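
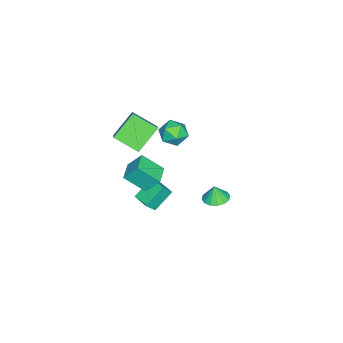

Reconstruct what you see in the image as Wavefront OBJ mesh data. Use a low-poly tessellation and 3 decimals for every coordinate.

v -2.52 -2.095 4.294
v -1.225 -1.512 5.417
v -2.512 -0.518 3.467
v -1.218 0.065 4.59
v -1.122 -2.765 3.03
v 0.172 -2.182 4.153
v -1.115 -1.188 2.203
v 0.18 -0.605 3.326
v -3.986 0.956 1.731
v -3.433 0.428 1.072
v -4.407 -0.428 2.488
v -3.854 -0.956 1.829
v -3.4 -0.358 2.503
v -3.14 0.498 2.036
v -4.7 -0.498 1.524
v -4.44 0.358 1.057
v -3.874 -0.471 0.945
v -3.071 -0.384 1.55
v -4.769 0.384 2.01
v -3.966 0.471 2.615
v -2.822 -1.547 -4.62
v -3.928 -0.849 -3.55
v -2.151 -0.541 -4.582
v -3.257 0.157 -3.512
v -2.283 -1.937 -3.808
v -3.389 -1.239 -2.738
v -1.612 -0.931 -3.77
v -2.718 -0.233 -2.7
v -1.318 3.695 -0.986
v -0.609 3.23 -1.041
v -1.322 3.565 0.066
v -0.47 3.645 -0.989
v -0.558 4.072 -0.937
v -0.85 4.399 -0.897
v -1.268 4.537 -0.881
v -1.699 4.45 -0.894
v -2.028 4.16 -0.931
v -2.167 3.746 -0.983
v -2.078 3.318 -1.035
v -1.786 2.991 -1.075
v -1.369 2.853 -1.091
v -0.938 2.941 -1.078
v -0.864 -0.336 -0.056
v -0.609 -1.649 1.025
v -1.035 0.508 1.009
v -0.78 -0.805 2.091
v 0.46 -0.075 -0.051
v 0.715 -1.388 1.031
v 0.289 0.769 1.015
v 0.544 -0.544 2.096
f 2 4 1
f 5 2 1
f 1 4 3
f 3 5 1
f 2 8 4
f 6 2 5
f 6 8 2
f 4 8 3
f 7 5 3
f 3 8 7
f 7 6 5
f 8 6 7
f 9 20 14
f 9 14 10
f 9 10 16
f 9 16 19
f 9 19 20
f 10 14 18
f 14 20 13
f 20 19 11
f 19 16 15
f 16 10 17
f 12 18 13
f 12 13 11
f 12 11 15
f 12 15 17
f 12 17 18
f 13 18 14
f 11 13 20
f 15 11 19
f 17 15 16
f 18 17 10
f 22 24 21
f 25 22 21
f 21 24 23
f 23 25 21
f 22 28 24
f 26 22 25
f 26 28 22
f 24 28 23
f 27 25 23
f 23 28 27
f 27 26 25
f 28 26 27
f 30 29 32
f 30 32 31
f 32 29 33
f 32 33 31
f 33 29 34
f 33 34 31
f 34 29 35
f 34 35 31
f 35 29 36
f 35 36 31
f 36 29 37
f 36 37 31
f 37 29 38
f 37 38 31
f 38 29 39
f 38 39 31
f 39 29 40
f 39 40 31
f 40 29 41
f 40 41 31
f 41 29 42
f 41 42 31
f 42 29 30
f 42 30 31
f 44 46 43
f 47 44 43
f 43 46 45
f 45 47 43
f 44 50 46
f 48 44 47
f 48 50 44
f 46 50 45
f 49 47 45
f 45 50 49
f 49 48 47
f 50 48 49



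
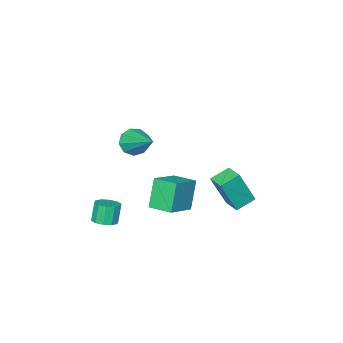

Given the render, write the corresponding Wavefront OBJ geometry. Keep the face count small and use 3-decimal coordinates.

v 2.675 0.926 1.221
v 2.991 1.246 0.571
v 3.065 2.734 2.299
v 2.461 1.349 0.589
v 2.031 1.255 0.903
v 1.903 1.007 1.365
v 2.136 0.721 1.761
v 2.621 0.531 1.903
v 3.132 0.526 1.727
v 3.429 0.709 1.314
v 3.373 0.993 0.857
v -3.667 1.718 -4.76
v -2.951 1.316 -2.882
v -3.411 2.75 -4.637
v -2.695 2.348 -2.759
v -2.625 1.512 -5.201
v -1.909 1.11 -3.323
v -2.369 2.544 -5.078
v -1.653 2.142 -3.2
v 3.678 -0.146 -4.464
v 4.299 -0.069 -4.254
v 3.963 -0.217 -3.206
v 3.342 -0.294 -3.416
v 4.121 0.298 -4.259
v 3.785 0.15 -3.211
v 3.774 0.496 -4.342
v 3.438 0.348 -3.295
v 3.39 0.448 -4.472
v 3.054 0.3 -3.425
v 3.116 0.173 -4.599
v 2.78 0.025 -3.551
v 3.057 -0.223 -4.674
v 2.721 -0.371 -3.626
v 3.235 -0.59 -4.669
v 2.899 -0.738 -3.621
v 3.582 -0.788 -4.585
v 3.246 -0.936 -3.538
v 3.966 -0.74 -4.455
v 3.63 -0.888 -3.408
v 4.24 -0.465 -4.329
v 3.904 -0.613 -3.281
v 1.244 1.675 -3.385
v 0.631 1.351 -1.822
v 0.92 2.896 -3.259
v 0.307 2.572 -1.696
v 2.753 2.008 -2.724
v 2.14 1.684 -1.161
v 2.429 3.229 -2.598
v 1.816 2.905 -1.035
f 2 1 4
f 2 4 3
f 4 1 5
f 4 5 3
f 5 1 6
f 5 6 3
f 6 1 7
f 6 7 3
f 7 1 8
f 7 8 3
f 8 1 9
f 8 9 3
f 9 1 10
f 9 10 3
f 10 1 11
f 10 11 3
f 11 1 2
f 11 2 3
f 13 15 12
f 16 13 12
f 12 15 14
f 14 16 12
f 13 19 15
f 17 13 16
f 17 19 13
f 15 19 14
f 18 16 14
f 14 19 18
f 18 17 16
f 19 17 18
f 21 20 24
f 21 24 22
f 22 24 25
f 22 25 23
f 24 20 26
f 24 26 25
f 25 26 27
f 25 27 23
f 26 20 28
f 26 28 27
f 27 28 29
f 27 29 23
f 28 20 30
f 28 30 29
f 29 30 31
f 29 31 23
f 30 20 32
f 30 32 31
f 31 32 33
f 31 33 23
f 32 20 34
f 32 34 33
f 33 34 35
f 33 35 23
f 34 20 36
f 34 36 35
f 35 36 37
f 35 37 23
f 36 20 38
f 36 38 37
f 37 38 39
f 37 39 23
f 38 20 40
f 38 40 39
f 39 40 41
f 39 41 23
f 40 20 21
f 40 21 41
f 41 21 22
f 41 22 23
f 43 45 42
f 46 43 42
f 42 45 44
f 44 46 42
f 43 49 45
f 47 43 46
f 47 49 43
f 45 49 44
f 48 46 44
f 44 49 48
f 48 47 46
f 49 47 48



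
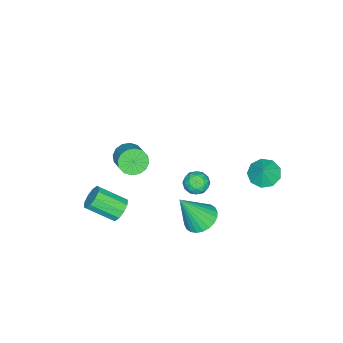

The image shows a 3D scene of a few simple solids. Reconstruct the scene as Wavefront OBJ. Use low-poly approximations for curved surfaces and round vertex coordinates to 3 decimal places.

v -3.528 3.084 -2.701
v -2.848 3.277 -3.154
v -3.012 3.236 -1.859
v -3.156 3.75 -3.051
v -3.638 3.912 -2.784
v -4.069 3.687 -2.479
v -4.247 3.179 -2.277
v -4.089 2.626 -2.274
v -3.668 2.288 -2.471
v -3.182 2.322 -2.776
v -2.858 2.712 -3.045
v -0.35 1.314 -4.348
v 0.094 0.652 -4.807
v 0.35 0.526 -2.532
v 0.345 0.908 -4.793
v 0.491 1.226 -4.711
v 0.508 1.557 -4.574
v 0.395 1.851 -4.402
v 0.168 2.064 -4.223
v -0.138 2.162 -4.062
v -0.476 2.132 -3.945
v -0.794 1.976 -3.889
v -1.046 1.72 -3.904
v -1.191 1.403 -3.985
v -1.208 1.071 -4.122
v -1.095 0.777 -4.294
v -0.868 0.564 -4.474
v -0.563 0.466 -4.634
v -0.225 0.497 -4.751
v 1.32 -2.207 -3.924
v 1.747 -2.394 -4.447
v 2.247 -3.679 -3.578
v 1.82 -3.493 -3.056
v 1.966 -2.13 -4.183
v 2.466 -3.416 -3.314
v 1.938 -1.896 -3.82
v 2.438 -3.181 -2.951
v 1.674 -1.781 -3.497
v 2.174 -3.066 -2.628
v 1.275 -1.828 -3.338
v 1.775 -3.114 -2.469
v 0.893 -2.021 -3.402
v 1.393 -3.306 -2.533
v 0.674 -2.284 -3.666
v 1.174 -3.57 -2.797
v 0.702 -2.519 -4.029
v 1.202 -3.804 -3.16
v 0.966 -2.634 -4.352
v 1.466 -3.919 -3.483
v 1.365 -2.586 -4.511
v 1.865 -3.872 -3.642
v -1.617 -3.45 -2.876
v -1.19 -3.321 -3.515
v -0.336 -2.521 -2.784
v -0.763 -2.65 -2.144
v -1.467 -3.027 -3.514
v -0.613 -2.227 -2.783
v -1.784 -2.847 -3.341
v -0.93 -2.047 -2.61
v -2.056 -2.828 -3.044
v -1.202 -2.028 -2.312
v -2.211 -2.976 -2.701
v -1.357 -2.175 -1.97
v -2.207 -3.251 -2.405
v -1.353 -2.45 -1.674
v -2.044 -3.579 -2.236
v -1.19 -2.779 -1.505
v -1.767 -3.873 -2.237
v -0.913 -3.073 -1.506
v -1.45 -4.053 -2.41
v -0.596 -3.253 -1.679
v -1.178 -4.072 -2.708
v -0.324 -3.272 -1.976
v -1.023 -3.925 -3.05
v -0.169 -3.124 -2.319
v -1.027 -3.65 -3.346
v -0.173 -2.849 -2.615
v 2.527 3.291 2.412
v 2.857 3.1 2.941
v 2.803 2.4 1.919
v 3.133 2.209 2.448
v 2.482 2.238 2.463
v 2.312 2.789 2.768
v 3.348 2.711 2.092
v 3.178 3.262 2.397
v 3.365 2.742 2.743
v 2.83 2.45 2.973
v 2.83 3.05 1.887
v 2.295 2.758 2.117
v 2.668 3.274 2.72
v 2.992 2.226 2.14
v 2.609 2.243 2.149
v 2.804 2.131 2.46
v 2.347 3.09 2.618
v 2.541 2.979 2.929
v 2.321 2.472 2.648
v 3.119 2.521 1.931
v 3.313 2.41 2.242
v 2.856 3.369 2.4
v 3.051 3.257 2.711
v 3.339 3.028 2.212
v 3.161 2.952 2.914
v 3.323 2.428 2.625
v 3.449 2.723 2.415
v 3.349 3.047 2.594
v 2.846 2.78 3.049
v 3.008 2.256 2.759
v 2.625 2.273 2.769
v 2.525 2.596 2.948
v 3.144 2.569 2.933
v 2.652 3.244 2.101
v 2.814 2.72 1.811
v 3.135 2.904 1.912
v 3.035 3.227 2.091
v 2.337 3.072 2.235
v 2.499 2.548 1.946
v 2.311 2.453 2.266
v 2.211 2.777 2.445
v 2.516 2.931 1.927
f 2 1 4
f 2 4 3
f 4 1 5
f 4 5 3
f 5 1 6
f 5 6 3
f 6 1 7
f 6 7 3
f 7 1 8
f 7 8 3
f 8 1 9
f 8 9 3
f 9 1 10
f 9 10 3
f 10 1 11
f 10 11 3
f 11 1 2
f 11 2 3
f 13 12 15
f 13 15 14
f 15 12 16
f 15 16 14
f 16 12 17
f 16 17 14
f 17 12 18
f 17 18 14
f 18 12 19
f 18 19 14
f 19 12 20
f 19 20 14
f 20 12 21
f 20 21 14
f 21 12 22
f 21 22 14
f 22 12 23
f 22 23 14
f 23 12 24
f 23 24 14
f 24 12 25
f 24 25 14
f 25 12 26
f 25 26 14
f 26 12 27
f 26 27 14
f 27 12 28
f 27 28 14
f 28 12 29
f 28 29 14
f 29 12 13
f 29 13 14
f 31 30 34
f 31 34 32
f 32 34 35
f 32 35 33
f 34 30 36
f 34 36 35
f 35 36 37
f 35 37 33
f 36 30 38
f 36 38 37
f 37 38 39
f 37 39 33
f 38 30 40
f 38 40 39
f 39 40 41
f 39 41 33
f 40 30 42
f 40 42 41
f 41 42 43
f 41 43 33
f 42 30 44
f 42 44 43
f 43 44 45
f 43 45 33
f 44 30 46
f 44 46 45
f 45 46 47
f 45 47 33
f 46 30 48
f 46 48 47
f 47 48 49
f 47 49 33
f 48 30 50
f 48 50 49
f 49 50 51
f 49 51 33
f 50 30 31
f 50 31 51
f 51 31 32
f 51 32 33
f 53 52 56
f 53 56 54
f 54 56 57
f 54 57 55
f 56 52 58
f 56 58 57
f 57 58 59
f 57 59 55
f 58 52 60
f 58 60 59
f 59 60 61
f 59 61 55
f 60 52 62
f 60 62 61
f 61 62 63
f 61 63 55
f 62 52 64
f 62 64 63
f 63 64 65
f 63 65 55
f 64 52 66
f 64 66 65
f 65 66 67
f 65 67 55
f 66 52 68
f 66 68 67
f 67 68 69
f 67 69 55
f 68 52 70
f 68 70 69
f 69 70 71
f 69 71 55
f 70 52 72
f 70 72 71
f 71 72 73
f 71 73 55
f 72 52 74
f 72 74 73
f 73 74 75
f 73 75 55
f 74 52 76
f 74 76 75
f 75 76 77
f 75 77 55
f 76 52 53
f 76 53 77
f 77 53 54
f 77 54 55
f 78 115 94
f 115 89 118
f 94 118 83
f 115 118 94
f 78 94 90
f 94 83 95
f 90 95 79
f 94 95 90
f 78 90 99
f 90 79 100
f 99 100 85
f 90 100 99
f 78 99 111
f 99 85 114
f 111 114 88
f 99 114 111
f 78 111 115
f 111 88 119
f 115 119 89
f 111 119 115
f 79 95 106
f 95 83 109
f 106 109 87
f 95 109 106
f 83 118 96
f 118 89 117
f 96 117 82
f 118 117 96
f 89 119 116
f 119 88 112
f 116 112 80
f 119 112 116
f 88 114 113
f 114 85 101
f 113 101 84
f 114 101 113
f 85 100 105
f 100 79 102
f 105 102 86
f 100 102 105
f 81 107 93
f 107 87 108
f 93 108 82
f 107 108 93
f 81 93 91
f 93 82 92
f 91 92 80
f 93 92 91
f 81 91 98
f 91 80 97
f 98 97 84
f 91 97 98
f 81 98 103
f 98 84 104
f 103 104 86
f 98 104 103
f 81 103 107
f 103 86 110
f 107 110 87
f 103 110 107
f 82 108 96
f 108 87 109
f 96 109 83
f 108 109 96
f 80 92 116
f 92 82 117
f 116 117 89
f 92 117 116
f 84 97 113
f 97 80 112
f 113 112 88
f 97 112 113
f 86 104 105
f 104 84 101
f 105 101 85
f 104 101 105
f 87 110 106
f 110 86 102
f 106 102 79
f 110 102 106



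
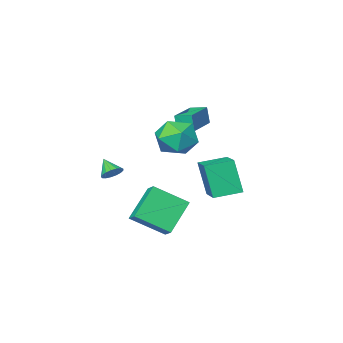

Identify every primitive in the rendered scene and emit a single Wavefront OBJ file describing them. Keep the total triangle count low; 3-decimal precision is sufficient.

v 2.734 -2.582 0.317
v 3.235 -2.343 0.57
v 2.766 -3.398 1.023
v 3.016 -2.222 0.72
v 2.732 -2.183 0.778
v 2.449 -2.235 0.731
v 2.231 -2.367 0.588
v 2.128 -2.548 0.383
v 2.164 -2.737 0.163
v 2.331 -2.89 -0.021
v 2.589 -2.973 -0.128
v 2.881 -2.966 -0.134
v 3.139 -2.87 -0.036
v 3.304 -2.709 0.143
v 3.339 -2.519 0.362
v -0.471 -1.035 -2.049
v -0.332 -0.277 -1.564
v 1.029 -0.378 -3.503
v 1.168 0.379 -3.017
v 1.032 -2.019 -0.943
v 1.171 -1.262 -0.457
v 2.532 -1.363 -2.396
v 2.671 -0.605 -1.911
v 0.546 1.314 4.594
v 1.545 1.971 4.417
v 1.015 0.189 3.063
v 2.014 0.846 2.886
v 1.923 0.134 3.859
v 1.634 0.83 4.805
v 0.926 1.33 2.675
v 0.637 2.026 3.621
v 1.78 1.982 3.231
v 2.396 1.242 3.963
v 0.164 0.918 3.517
v 0.78 0.178 4.249
v -3.471 -3.311 2.247
v -3.43 -3.522 3.285
v -1.757 -2.093 2.428
v -1.716 -2.304 3.466
v -2.924 -4.056 2.074
v -2.883 -4.267 3.112
v -1.21 -2.838 2.255
v -1.169 -3.049 3.293
v -3.421 -0.76 -1.496
v -3.317 -1.457 0.482
v -2.678 0.983 -0.921
v -2.574 0.286 1.057
v -1.986 -1.286 -1.757
v -1.882 -1.983 0.221
v -1.243 0.457 -1.182
v -1.139 -0.24 0.796
f 2 1 4
f 2 4 3
f 4 1 5
f 4 5 3
f 5 1 6
f 5 6 3
f 6 1 7
f 6 7 3
f 7 1 8
f 7 8 3
f 8 1 9
f 8 9 3
f 9 1 10
f 9 10 3
f 10 1 11
f 10 11 3
f 11 1 12
f 11 12 3
f 12 1 13
f 12 13 3
f 13 1 14
f 13 14 3
f 14 1 15
f 14 15 3
f 15 1 2
f 15 2 3
f 17 19 16
f 20 17 16
f 16 19 18
f 18 20 16
f 17 23 19
f 21 17 20
f 21 23 17
f 19 23 18
f 22 20 18
f 18 23 22
f 22 21 20
f 23 21 22
f 24 35 29
f 24 29 25
f 24 25 31
f 24 31 34
f 24 34 35
f 25 29 33
f 29 35 28
f 35 34 26
f 34 31 30
f 31 25 32
f 27 33 28
f 27 28 26
f 27 26 30
f 27 30 32
f 27 32 33
f 28 33 29
f 26 28 35
f 30 26 34
f 32 30 31
f 33 32 25
f 37 39 36
f 40 37 36
f 36 39 38
f 38 40 36
f 37 43 39
f 41 37 40
f 41 43 37
f 39 43 38
f 42 40 38
f 38 43 42
f 42 41 40
f 43 41 42
f 45 47 44
f 48 45 44
f 44 47 46
f 46 48 44
f 45 51 47
f 49 45 48
f 49 51 45
f 47 51 46
f 50 48 46
f 46 51 50
f 50 49 48
f 51 49 50



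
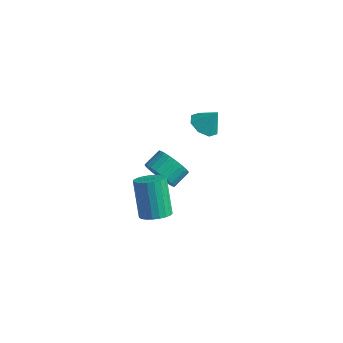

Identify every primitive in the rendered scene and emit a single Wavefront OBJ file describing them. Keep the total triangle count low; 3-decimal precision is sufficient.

v -3.806 -0.474 1.585
v -2.952 -0.427 1.086
v -2.72 0.541 1.576
v -3.574 0.494 2.075
v -3.192 -0.247 0.843
v -2.959 0.722 1.333
v -3.525 -0.101 0.713
v -3.292 0.868 1.202
v -3.901 -0.012 0.715
v -3.668 0.957 1.205
v -4.262 0.007 0.85
v -4.03 0.975 1.339
v -4.554 -0.048 1.097
v -4.322 0.921 1.586
v -4.733 -0.167 1.418
v -4.5 0.801 1.907
v -4.77 -0.334 1.765
v -4.537 0.635 2.254
v -4.66 -0.521 2.084
v -4.428 0.447 2.574
v -4.421 -0.702 2.327
v -4.188 0.267 2.817
v -4.088 -0.848 2.458
v -3.855 0.121 2.947
v -3.712 -0.937 2.455
v -3.479 0.032 2.945
v -3.35 -0.955 2.321
v -3.118 0.013 2.81
v -3.058 -0.901 2.074
v -2.826 0.068 2.563
v -2.88 -0.781 1.753
v -2.647 0.187 2.242
v -2.843 -0.615 1.406
v -2.61 0.354 1.895
v -1.927 -3.644 2.231
v -1.176 -3.477 2.513
v -2.021 -2.708 4.311
v -2.773 -2.876 4.029
v -1.257 -3.188 2.351
v -2.102 -2.419 4.149
v -1.454 -2.978 2.169
v -2.299 -2.209 3.966
v -1.733 -2.883 1.997
v -2.578 -2.114 3.795
v -2.045 -2.92 1.866
v -2.89 -2.151 3.663
v -2.337 -3.082 1.798
v -3.183 -2.313 3.595
v -2.559 -3.341 1.805
v -3.404 -2.572 3.602
v -2.671 -3.653 1.885
v -3.516 -2.884 3.683
v -2.654 -3.963 2.026
v -3.5 -3.194 3.823
v -2.512 -4.218 2.202
v -3.358 -3.45 3.999
v -2.269 -4.374 2.383
v -3.114 -3.605 4.18
v -1.967 -4.404 2.538
v -2.812 -3.635 4.335
v -1.658 -4.302 2.64
v -2.503 -3.534 4.437
v -1.395 -4.087 2.671
v -2.24 -3.318 4.468
v -1.225 -3.795 2.626
v -2.07 -3.026 4.424
v -3.431 3.11 3.062
v -2.681 3.168 2.624
v -2.829 3.45 4.138
v -3.018 3.742 2.63
v -3.596 3.946 2.889
v -4.078 3.661 3.249
v -4.181 3.052 3.499
v -3.845 2.477 3.493
v -3.266 2.273 3.234
v -2.784 2.559 2.874
f 2 1 5
f 2 5 3
f 3 5 6
f 3 6 4
f 5 1 7
f 5 7 6
f 6 7 8
f 6 8 4
f 7 1 9
f 7 9 8
f 8 9 10
f 8 10 4
f 9 1 11
f 9 11 10
f 10 11 12
f 10 12 4
f 11 1 13
f 11 13 12
f 12 13 14
f 12 14 4
f 13 1 15
f 13 15 14
f 14 15 16
f 14 16 4
f 15 1 17
f 15 17 16
f 16 17 18
f 16 18 4
f 17 1 19
f 17 19 18
f 18 19 20
f 18 20 4
f 19 1 21
f 19 21 20
f 20 21 22
f 20 22 4
f 21 1 23
f 21 23 22
f 22 23 24
f 22 24 4
f 23 1 25
f 23 25 24
f 24 25 26
f 24 26 4
f 25 1 27
f 25 27 26
f 26 27 28
f 26 28 4
f 27 1 29
f 27 29 28
f 28 29 30
f 28 30 4
f 29 1 31
f 29 31 30
f 30 31 32
f 30 32 4
f 31 1 33
f 31 33 32
f 32 33 34
f 32 34 4
f 33 1 2
f 33 2 34
f 34 2 3
f 34 3 4
f 36 35 39
f 36 39 37
f 37 39 40
f 37 40 38
f 39 35 41
f 39 41 40
f 40 41 42
f 40 42 38
f 41 35 43
f 41 43 42
f 42 43 44
f 42 44 38
f 43 35 45
f 43 45 44
f 44 45 46
f 44 46 38
f 45 35 47
f 45 47 46
f 46 47 48
f 46 48 38
f 47 35 49
f 47 49 48
f 48 49 50
f 48 50 38
f 49 35 51
f 49 51 50
f 50 51 52
f 50 52 38
f 51 35 53
f 51 53 52
f 52 53 54
f 52 54 38
f 53 35 55
f 53 55 54
f 54 55 56
f 54 56 38
f 55 35 57
f 55 57 56
f 56 57 58
f 56 58 38
f 57 35 59
f 57 59 58
f 58 59 60
f 58 60 38
f 59 35 61
f 59 61 60
f 60 61 62
f 60 62 38
f 61 35 63
f 61 63 62
f 62 63 64
f 62 64 38
f 63 35 65
f 63 65 64
f 64 65 66
f 64 66 38
f 65 35 36
f 65 36 66
f 66 36 37
f 66 37 38
f 68 67 70
f 68 70 69
f 70 67 71
f 70 71 69
f 71 67 72
f 71 72 69
f 72 67 73
f 72 73 69
f 73 67 74
f 73 74 69
f 74 67 75
f 74 75 69
f 75 67 76
f 75 76 69
f 76 67 68
f 76 68 69



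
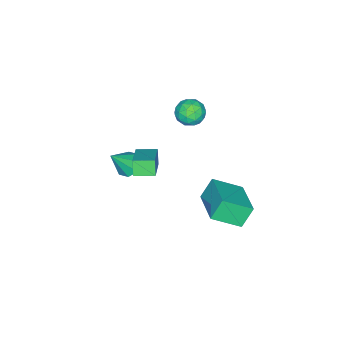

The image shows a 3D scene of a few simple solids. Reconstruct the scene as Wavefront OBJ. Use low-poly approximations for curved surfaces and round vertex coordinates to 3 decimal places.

v -3.694 1.344 3.452
v -2.998 1.558 3.78
v -3.222 0.162 3.22
v -2.526 0.376 3.548
v -3.176 0.297 4.006
v -3.467 1.027 4.15
v -2.753 0.693 2.85
v -3.044 1.423 2.994
v -2.416 1.155 3.408
v -2.677 0.911 4.123
v -3.543 0.809 2.877
v -3.804 0.565 3.592
v -3.387 1.554 3.636
v -2.833 0.166 3.364
v -3.215 0.119 3.633
v -2.805 0.245 3.826
v -3.663 1.242 3.854
v -3.254 1.368 4.046
v -3.359 0.627 4.179
v -2.966 0.352 2.954
v -2.557 0.478 3.146
v -3.415 1.475 3.174
v -3.005 1.601 3.367
v -2.861 1.093 2.821
v -2.636 1.444 3.611
v -2.359 0.749 3.474
v -2.492 0.935 3.064
v -2.663 1.365 3.148
v -2.79 1.3 4.031
v -2.512 0.606 3.894
v -2.894 0.559 4.164
v -3.066 0.988 4.248
v -2.448 1.063 3.812
v -3.708 1.114 3.106
v -3.43 0.42 2.969
v -3.154 0.732 2.752
v -3.326 1.161 2.836
v -3.861 0.971 3.526
v -3.584 0.276 3.389
v -3.557 0.355 3.852
v -3.728 0.785 3.936
v -3.772 0.657 3.188
v -2.524 3.524 -1.955
v -3.138 3.788 -0.923
v -1.077 4.948 -1.459
v -1.691 5.212 -0.426
v -1.649 2.348 -1.134
v -2.263 2.612 -0.101
v -0.202 3.772 -0.637
v -0.816 4.036 0.395
v -1.985 -1.932 -1.323
v -1.409 -1.578 -1.622
v -1.035 -2.328 0.043
v -1.729 -1.239 -1.3
v -2.199 -1.306 -0.992
v -2.544 -1.74 -0.877
v -2.562 -2.287 -1.024
v -2.242 -2.626 -1.345
v -1.772 -2.559 -1.653
v -1.427 -2.125 -1.768
v 0.157 -0.046 1.809
v -0.168 -0.286 2.569
v -0.349 0.837 1.872
v -0.673 0.597 2.632
v 1.533 0.683 2.628
v 1.209 0.443 3.388
v 1.028 1.566 2.691
v 0.703 1.326 3.451
f 1 38 17
f 38 12 41
f 17 41 6
f 38 41 17
f 1 17 13
f 17 6 18
f 13 18 2
f 17 18 13
f 1 13 22
f 13 2 23
f 22 23 8
f 13 23 22
f 1 22 34
f 22 8 37
f 34 37 11
f 22 37 34
f 1 34 38
f 34 11 42
f 38 42 12
f 34 42 38
f 2 18 29
f 18 6 32
f 29 32 10
f 18 32 29
f 6 41 19
f 41 12 40
f 19 40 5
f 41 40 19
f 12 42 39
f 42 11 35
f 39 35 3
f 42 35 39
f 11 37 36
f 37 8 24
f 36 24 7
f 37 24 36
f 8 23 28
f 23 2 25
f 28 25 9
f 23 25 28
f 4 30 16
f 30 10 31
f 16 31 5
f 30 31 16
f 4 16 14
f 16 5 15
f 14 15 3
f 16 15 14
f 4 14 21
f 14 3 20
f 21 20 7
f 14 20 21
f 4 21 26
f 21 7 27
f 26 27 9
f 21 27 26
f 4 26 30
f 26 9 33
f 30 33 10
f 26 33 30
f 5 31 19
f 31 10 32
f 19 32 6
f 31 32 19
f 3 15 39
f 15 5 40
f 39 40 12
f 15 40 39
f 7 20 36
f 20 3 35
f 36 35 11
f 20 35 36
f 9 27 28
f 27 7 24
f 28 24 8
f 27 24 28
f 10 33 29
f 33 9 25
f 29 25 2
f 33 25 29
f 44 46 43
f 47 44 43
f 43 46 45
f 45 47 43
f 44 50 46
f 48 44 47
f 48 50 44
f 46 50 45
f 49 47 45
f 45 50 49
f 49 48 47
f 50 48 49
f 52 51 54
f 52 54 53
f 54 51 55
f 54 55 53
f 55 51 56
f 55 56 53
f 56 51 57
f 56 57 53
f 57 51 58
f 57 58 53
f 58 51 59
f 58 59 53
f 59 51 60
f 59 60 53
f 60 51 52
f 60 52 53
f 62 64 61
f 65 62 61
f 61 64 63
f 63 65 61
f 62 68 64
f 66 62 65
f 66 68 62
f 64 68 63
f 67 65 63
f 63 68 67
f 67 66 65
f 68 66 67



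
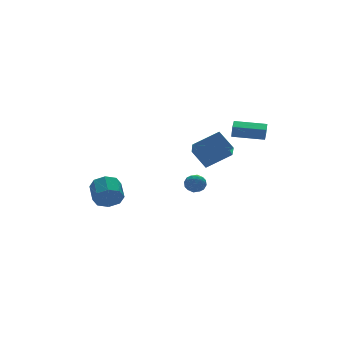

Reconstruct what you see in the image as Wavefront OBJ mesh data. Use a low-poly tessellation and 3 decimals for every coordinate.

v 2.823 -0.656 2.947
v 2.819 -0.777 3.758
v 3.395 0.106 3.063
v 3.39 -0.014 3.875
v 4.39 -1.806 2.785
v 4.385 -1.926 3.597
v 4.961 -1.043 2.902
v 4.957 -1.164 3.713
v -3.926 1.833 -1.52
v -3.44 1.367 -0.879
v -3.008 2.561 -0.338
v -3.494 3.027 -0.98
v -3.061 1.496 -1.467
v -2.629 2.69 -0.927
v -3.188 1.823 -2.087
v -2.756 3.016 -1.546
v -3.748 2.155 -2.374
v -3.316 3.349 -1.834
v -4.412 2.299 -2.162
v -3.98 3.493 -1.621
v -4.791 2.17 -1.573
v -4.359 3.364 -1.033
v -4.664 1.844 -0.954
v -4.232 3.037 -0.413
v -4.104 1.511 -0.666
v -3.672 2.705 -0.126
v 2.085 3.401 -2.449
v 2.614 3.894 -2.393
v 2.826 2.566 -2.087
v 3.355 3.059 -2.031
v 2.794 3.075 -1.572
v 2.336 3.591 -1.795
v 3.104 2.869 -2.685
v 2.646 3.385 -2.908
v 3.244 3.566 -2.539
v 3.052 3.693 -1.851
v 2.388 2.767 -2.629
v 2.196 2.894 -1.941
v 2.284 3.721 -2.452
v 3.156 2.739 -2.028
v 2.826 2.748 -1.757
v 3.137 3.039 -1.725
v 2.121 3.543 -2.101
v 2.432 3.833 -2.068
v 2.538 3.351 -1.586
v 3.008 2.627 -2.412
v 3.319 2.917 -2.379
v 2.303 3.421 -2.755
v 2.614 3.712 -2.723
v 2.902 3.109 -2.894
v 2.965 3.818 -2.505
v 3.401 3.327 -2.293
v 3.254 3.215 -2.677
v 2.984 3.518 -2.808
v 2.853 3.893 -2.101
v 3.288 3.402 -1.889
v 2.959 3.411 -1.618
v 2.689 3.715 -1.75
v 3.223 3.699 -2.187
v 2.152 3.058 -2.591
v 2.587 2.567 -2.379
v 2.751 2.745 -2.73
v 2.481 3.049 -2.862
v 2.039 3.133 -2.187
v 2.475 2.642 -1.975
v 2.456 2.942 -1.672
v 2.186 3.245 -1.803
v 2.217 2.761 -2.293
v 1.815 0.412 0.82
v 1.483 1.495 1.834
v 2.542 1.717 -0.337
v 2.21 2.8 0.676
v 3.51 0.18 1.624
v 3.178 1.263 2.637
v 4.237 1.485 0.466
v 3.905 2.568 1.48
f 2 4 1
f 5 2 1
f 1 4 3
f 3 5 1
f 2 8 4
f 6 2 5
f 6 8 2
f 4 8 3
f 7 5 3
f 3 8 7
f 7 6 5
f 8 6 7
f 10 9 13
f 10 13 11
f 11 13 14
f 11 14 12
f 13 9 15
f 13 15 14
f 14 15 16
f 14 16 12
f 15 9 17
f 15 17 16
f 16 17 18
f 16 18 12
f 17 9 19
f 17 19 18
f 18 19 20
f 18 20 12
f 19 9 21
f 19 21 20
f 20 21 22
f 20 22 12
f 21 9 23
f 21 23 22
f 22 23 24
f 22 24 12
f 23 9 25
f 23 25 24
f 24 25 26
f 24 26 12
f 25 9 10
f 25 10 26
f 26 10 11
f 26 11 12
f 27 64 43
f 64 38 67
f 43 67 32
f 64 67 43
f 27 43 39
f 43 32 44
f 39 44 28
f 43 44 39
f 27 39 48
f 39 28 49
f 48 49 34
f 39 49 48
f 27 48 60
f 48 34 63
f 60 63 37
f 48 63 60
f 27 60 64
f 60 37 68
f 64 68 38
f 60 68 64
f 28 44 55
f 44 32 58
f 55 58 36
f 44 58 55
f 32 67 45
f 67 38 66
f 45 66 31
f 67 66 45
f 38 68 65
f 68 37 61
f 65 61 29
f 68 61 65
f 37 63 62
f 63 34 50
f 62 50 33
f 63 50 62
f 34 49 54
f 49 28 51
f 54 51 35
f 49 51 54
f 30 56 42
f 56 36 57
f 42 57 31
f 56 57 42
f 30 42 40
f 42 31 41
f 40 41 29
f 42 41 40
f 30 40 47
f 40 29 46
f 47 46 33
f 40 46 47
f 30 47 52
f 47 33 53
f 52 53 35
f 47 53 52
f 30 52 56
f 52 35 59
f 56 59 36
f 52 59 56
f 31 57 45
f 57 36 58
f 45 58 32
f 57 58 45
f 29 41 65
f 41 31 66
f 65 66 38
f 41 66 65
f 33 46 62
f 46 29 61
f 62 61 37
f 46 61 62
f 35 53 54
f 53 33 50
f 54 50 34
f 53 50 54
f 36 59 55
f 59 35 51
f 55 51 28
f 59 51 55
f 70 72 69
f 73 70 69
f 69 72 71
f 71 73 69
f 70 76 72
f 74 70 73
f 74 76 70
f 72 76 71
f 75 73 71
f 71 76 75
f 75 74 73
f 76 74 75



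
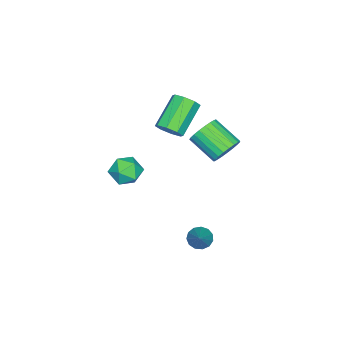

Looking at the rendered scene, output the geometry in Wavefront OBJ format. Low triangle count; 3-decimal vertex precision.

v -2.053 -1.954 1.4
v -1.702 -2.421 1.918
v -3.337 -2.253 3.177
v -3.687 -1.786 2.66
v -1.574 -1.845 2.007
v -3.209 -1.677 3.266
v -1.727 -1.333 1.741
v -3.361 -1.164 3
v -2.07 -1.184 1.275
v -3.704 -1.016 2.534
v -2.403 -1.487 0.883
v -4.038 -1.319 2.142
v -2.531 -2.063 0.794
v -4.166 -1.895 2.053
v -2.379 -2.576 1.06
v -4.013 -2.407 2.319
v -2.036 -2.724 1.526
v -3.67 -2.556 2.785
v 2.696 2.008 -1.691
v 3.137 1.645 -1.979
v 3.984 2.572 -0.429
v 3.151 1.968 -2.139
v 3.021 2.304 -2.156
v 2.788 2.546 -2.026
v 2.525 2.617 -1.789
v 2.316 2.495 -1.521
v 2.228 2.218 -1.308
v 2.288 1.875 -1.216
v 2.478 1.574 -1.274
v 2.736 1.41 -1.466
v 2.982 1.437 -1.728
v -2.048 1.208 0.953
v -1.201 0.952 0.857
v -1.545 -0.524 1.751
v -2.392 -0.268 1.847
v -1.189 1.142 1.174
v -1.533 -0.334 2.069
v -1.325 1.343 1.453
v -1.669 -0.133 2.348
v -1.586 1.521 1.646
v -1.93 0.045 2.541
v -1.927 1.644 1.719
v -2.271 0.168 2.614
v -2.289 1.693 1.659
v -2.633 0.217 2.554
v -2.61 1.657 1.477
v -2.954 0.181 2.372
v -2.833 1.544 1.205
v -3.177 0.068 2.099
v -2.92 1.372 0.888
v -3.264 -0.104 1.783
v -2.857 1.173 0.583
v -3.201 -0.303 1.478
v -2.654 0.979 0.342
v -2.998 -0.497 1.237
v -2.346 0.825 0.206
v -2.69 -0.651 1.101
v -1.986 0.737 0.2
v -2.33 -0.739 1.095
v -1.638 0.731 0.323
v -1.981 -0.745 1.218
v -1.36 0.807 0.556
v -1.704 -0.669 1.45
v 0.521 -2.562 0.559
v 0.948 -2.287 -0.239
v 0.032 -3.833 -0.141
v 0.459 -3.558 -0.939
v 0.977 -3.817 -0.19
v 1.279 -3.031 0.242
v -0.299 -3.089 -0.622
v 0.003 -2.303 -0.19
v 0.441 -2.612 -0.969
v 1.23 -3.063 -0.702
v -0.25 -3.057 0.322
v 0.539 -3.508 0.589
f 2 1 5
f 2 5 3
f 3 5 6
f 3 6 4
f 5 1 7
f 5 7 6
f 6 7 8
f 6 8 4
f 7 1 9
f 7 9 8
f 8 9 10
f 8 10 4
f 9 1 11
f 9 11 10
f 10 11 12
f 10 12 4
f 11 1 13
f 11 13 12
f 12 13 14
f 12 14 4
f 13 1 15
f 13 15 14
f 14 15 16
f 14 16 4
f 15 1 17
f 15 17 16
f 16 17 18
f 16 18 4
f 17 1 2
f 17 2 18
f 18 2 3
f 18 3 4
f 20 19 22
f 20 22 21
f 22 19 23
f 22 23 21
f 23 19 24
f 23 24 21
f 24 19 25
f 24 25 21
f 25 19 26
f 25 26 21
f 26 19 27
f 26 27 21
f 27 19 28
f 27 28 21
f 28 19 29
f 28 29 21
f 29 19 30
f 29 30 21
f 30 19 31
f 30 31 21
f 31 19 20
f 31 20 21
f 33 32 36
f 33 36 34
f 34 36 37
f 34 37 35
f 36 32 38
f 36 38 37
f 37 38 39
f 37 39 35
f 38 32 40
f 38 40 39
f 39 40 41
f 39 41 35
f 40 32 42
f 40 42 41
f 41 42 43
f 41 43 35
f 42 32 44
f 42 44 43
f 43 44 45
f 43 45 35
f 44 32 46
f 44 46 45
f 45 46 47
f 45 47 35
f 46 32 48
f 46 48 47
f 47 48 49
f 47 49 35
f 48 32 50
f 48 50 49
f 49 50 51
f 49 51 35
f 50 32 52
f 50 52 51
f 51 52 53
f 51 53 35
f 52 32 54
f 52 54 53
f 53 54 55
f 53 55 35
f 54 32 56
f 54 56 55
f 55 56 57
f 55 57 35
f 56 32 58
f 56 58 57
f 57 58 59
f 57 59 35
f 58 32 60
f 58 60 59
f 59 60 61
f 59 61 35
f 60 32 62
f 60 62 61
f 61 62 63
f 61 63 35
f 62 32 33
f 62 33 63
f 63 33 34
f 63 34 35
f 64 75 69
f 64 69 65
f 64 65 71
f 64 71 74
f 64 74 75
f 65 69 73
f 69 75 68
f 75 74 66
f 74 71 70
f 71 65 72
f 67 73 68
f 67 68 66
f 67 66 70
f 67 70 72
f 67 72 73
f 68 73 69
f 66 68 75
f 70 66 74
f 72 70 71
f 73 72 65



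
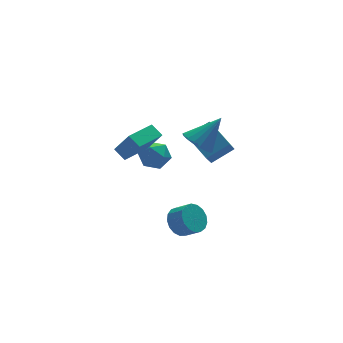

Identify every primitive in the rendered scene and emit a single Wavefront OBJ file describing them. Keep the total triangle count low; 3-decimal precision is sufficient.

v -0.655 -3.365 2.746
v 0.072 -3.615 2.076
v 0.815 -3.295 4.314
v 0.07 -3.162 2.058
v -0.076 -2.748 2.176
v -0.336 -2.457 2.407
v -0.659 -2.345 2.705
v -0.982 -2.436 3.012
v -1.24 -2.71 3.266
v -1.382 -3.114 3.416
v -1.38 -3.568 3.434
v -1.234 -3.981 3.316
v -0.974 -4.272 3.085
v -0.65 -4.384 2.787
v -0.328 -4.293 2.48
v -0.07 -4.019 2.227
v -1.923 0.225 0.807
v -1.172 0.098 0.113
v -2.688 -1.138 0.227
v -1.937 -1.265 -0.467
v -1.743 -1.41 0.534
v -1.27 -0.568 0.893
v -2.59 -0.472 -0.553
v -2.117 0.37 -0.194
v -1.584 -0.332 -0.728
v -1.061 -0.912 -0.055
v -2.799 -0.128 0.395
v -2.276 -0.708 1.068
v -4.388 -4.029 4.059
v -4.69 -3.325 4.549
v -4.923 -3.269 2.636
v -5.226 -2.565 3.126
v -2.654 -3.155 3.874
v -2.957 -2.451 4.364
v -3.19 -2.395 2.451
v -3.492 -1.691 2.941
v -1.501 -2.939 -4.01
v -0.975 -2.197 -3.619
v -0.433 -2.959 -2.9
v -0.959 -3.701 -3.29
v -1.362 -2.216 -3.348
v -0.82 -2.978 -2.629
v -1.782 -2.401 -3.227
v -1.24 -3.163 -2.508
v -2.137 -2.709 -3.286
v -1.595 -3.471 -2.567
v -2.346 -3.07 -3.511
v -1.804 -3.832 -2.792
v -2.362 -3.401 -3.85
v -1.82 -4.163 -3.131
v -2.181 -3.626 -4.225
v -1.638 -4.388 -3.506
v -1.844 -3.693 -4.551
v -1.301 -4.456 -3.832
v -1.428 -3.588 -4.753
v -0.886 -4.351 -4.034
v -1.029 -3.334 -4.785
v -0.487 -4.097 -4.066
v -0.739 -2.99 -4.639
v -0.196 -3.752 -3.92
v -0.623 -2.634 -4.349
v -0.08 -3.396 -3.63
v -0.708 -2.347 -3.981
v -0.165 -3.11 -3.262
v 1.341 -1.079 -1.155
v 0.702 -1.73 -0.106
v 0.946 0.712 -0.284
v 0.307 0.061 0.765
v 2.753 -1.161 -0.345
v 2.114 -1.812 0.704
v 2.358 0.63 0.526
v 1.719 -0.021 1.575
f 2 1 4
f 2 4 3
f 4 1 5
f 4 5 3
f 5 1 6
f 5 6 3
f 6 1 7
f 6 7 3
f 7 1 8
f 7 8 3
f 8 1 9
f 8 9 3
f 9 1 10
f 9 10 3
f 10 1 11
f 10 11 3
f 11 1 12
f 11 12 3
f 12 1 13
f 12 13 3
f 13 1 14
f 13 14 3
f 14 1 15
f 14 15 3
f 15 1 16
f 15 16 3
f 16 1 2
f 16 2 3
f 17 28 22
f 17 22 18
f 17 18 24
f 17 24 27
f 17 27 28
f 18 22 26
f 22 28 21
f 28 27 19
f 27 24 23
f 24 18 25
f 20 26 21
f 20 21 19
f 20 19 23
f 20 23 25
f 20 25 26
f 21 26 22
f 19 21 28
f 23 19 27
f 25 23 24
f 26 25 18
f 30 32 29
f 33 30 29
f 29 32 31
f 31 33 29
f 30 36 32
f 34 30 33
f 34 36 30
f 32 36 31
f 35 33 31
f 31 36 35
f 35 34 33
f 36 34 35
f 38 37 41
f 38 41 39
f 39 41 42
f 39 42 40
f 41 37 43
f 41 43 42
f 42 43 44
f 42 44 40
f 43 37 45
f 43 45 44
f 44 45 46
f 44 46 40
f 45 37 47
f 45 47 46
f 46 47 48
f 46 48 40
f 47 37 49
f 47 49 48
f 48 49 50
f 48 50 40
f 49 37 51
f 49 51 50
f 50 51 52
f 50 52 40
f 51 37 53
f 51 53 52
f 52 53 54
f 52 54 40
f 53 37 55
f 53 55 54
f 54 55 56
f 54 56 40
f 55 37 57
f 55 57 56
f 56 57 58
f 56 58 40
f 57 37 59
f 57 59 58
f 58 59 60
f 58 60 40
f 59 37 61
f 59 61 60
f 60 61 62
f 60 62 40
f 61 37 63
f 61 63 62
f 62 63 64
f 62 64 40
f 63 37 38
f 63 38 64
f 64 38 39
f 64 39 40
f 66 68 65
f 69 66 65
f 65 68 67
f 67 69 65
f 66 72 68
f 70 66 69
f 70 72 66
f 68 72 67
f 71 69 67
f 67 72 71
f 71 70 69
f 72 70 71



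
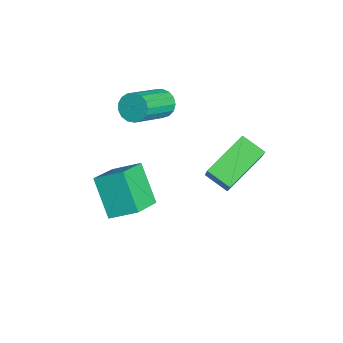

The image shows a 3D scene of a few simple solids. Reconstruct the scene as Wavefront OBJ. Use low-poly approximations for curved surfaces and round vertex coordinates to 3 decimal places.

v 4.307 1.985 2.823
v 3.181 3.47 3.77
v 3.254 2.036 1.49
v 2.128 3.521 2.436
v 4.952 2.779 2.344
v 3.826 4.264 3.29
v 3.899 2.83 1.01
v 2.773 4.315 1.957
v 1.138 -2.179 -0.426
v 1.497 -1.026 0.242
v -0.133 -1.343 -1.185
v 0.227 -0.19 -0.517
v 2.353 -1.69 -1.923
v 2.713 -0.537 -1.255
v 1.083 -0.854 -2.682
v 1.442 0.299 -2.014
v -0.865 0.722 2.302
v -0.359 1.2 2.229
v 0.95 -0.023 3.285
v 0.445 -0.502 3.358
v -0.51 1.286 2.516
v 0.799 0.063 3.572
v -0.742 1.242 2.753
v 0.567 0.019 3.809
v -1.003 1.079 2.887
v 0.307 -0.144 3.944
v -1.231 0.835 2.887
v 0.078 -0.388 3.944
v -1.376 0.564 2.753
v -0.066 -0.659 3.809
v -1.404 0.329 2.516
v -0.094 -0.894 3.572
v -1.308 0.184 2.229
v 0.002 -1.039 3.285
v -1.11 0.163 1.959
v 0.199 -1.06 3.015
v -0.857 0.269 1.768
v 0.453 -0.954 2.824
v -0.605 0.479 1.699
v 0.705 -0.744 2.755
v -0.413 0.744 1.768
v 0.897 -0.479 2.824
v -0.324 1.005 1.959
v 0.986 -0.218 3.016
f 2 4 1
f 5 2 1
f 1 4 3
f 3 5 1
f 2 8 4
f 6 2 5
f 6 8 2
f 4 8 3
f 7 5 3
f 3 8 7
f 7 6 5
f 8 6 7
f 10 12 9
f 13 10 9
f 9 12 11
f 11 13 9
f 10 16 12
f 14 10 13
f 14 16 10
f 12 16 11
f 15 13 11
f 11 16 15
f 15 14 13
f 16 14 15
f 18 17 21
f 18 21 19
f 19 21 22
f 19 22 20
f 21 17 23
f 21 23 22
f 22 23 24
f 22 24 20
f 23 17 25
f 23 25 24
f 24 25 26
f 24 26 20
f 25 17 27
f 25 27 26
f 26 27 28
f 26 28 20
f 27 17 29
f 27 29 28
f 28 29 30
f 28 30 20
f 29 17 31
f 29 31 30
f 30 31 32
f 30 32 20
f 31 17 33
f 31 33 32
f 32 33 34
f 32 34 20
f 33 17 35
f 33 35 34
f 34 35 36
f 34 36 20
f 35 17 37
f 35 37 36
f 36 37 38
f 36 38 20
f 37 17 39
f 37 39 38
f 38 39 40
f 38 40 20
f 39 17 41
f 39 41 40
f 40 41 42
f 40 42 20
f 41 17 43
f 41 43 42
f 42 43 44
f 42 44 20
f 43 17 18
f 43 18 44
f 44 18 19
f 44 19 20



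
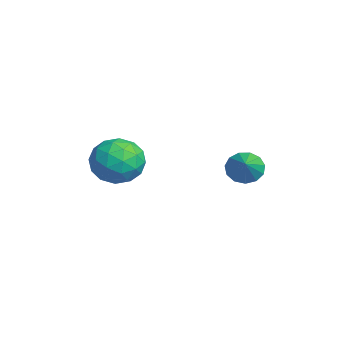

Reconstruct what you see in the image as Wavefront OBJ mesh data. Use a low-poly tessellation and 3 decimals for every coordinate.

v -1.019 1.337 0.801
v -0.616 1.269 0.161
v 0.139 1.063 1.559
v -0.592 1.681 0.274
v -0.704 1.984 0.555
v -0.916 2.082 0.914
v -1.16 1.943 1.238
v -1.36 1.612 1.422
v -1.451 1.194 1.41
v -1.405 0.821 1.204
v -1.236 0.612 0.871
v -0.998 0.634 0.515
v -0.767 0.878 0.25
v -2.797 -2.7 -0.358
v -2.073 -3.176 0.424
v -4.267 -3.104 0.756
v -3.543 -3.58 1.538
v -3.532 -2.427 1.36
v -2.624 -2.177 0.671
v -3.716 -4.103 0.509
v -2.808 -3.853 -0.18
v -2.641 -4.043 0.96
v -2.527 -3.007 1.485
v -3.813 -3.273 -0.305
v -3.699 -2.237 0.22
v -2.306 -2.902 -0.065
v -4.034 -3.378 1.245
v -4.028 -2.7 1.14
v -3.602 -2.98 1.6
v -2.63 -2.315 0.08
v -2.204 -2.595 0.54
v -3.062 -2.155 1.09
v -4.136 -3.685 0.64
v -3.71 -3.965 1.1
v -2.738 -3.3 -0.42
v -2.312 -3.58 0.04
v -3.278 -4.125 0.09
v -2.215 -3.692 0.709
v -3.078 -3.93 1.365
v -3.18 -4.237 0.76
v -2.646 -4.09 0.355
v -2.148 -3.083 1.018
v -3.011 -3.321 1.674
v -3.005 -2.643 1.569
v -2.471 -2.496 1.164
v -2.482 -3.593 1.334
v -3.329 -2.959 -0.494
v -4.192 -3.197 0.162
v -3.869 -3.784 0.016
v -3.335 -3.637 -0.389
v -3.262 -2.35 -0.185
v -4.125 -2.588 0.471
v -3.694 -2.19 0.825
v -3.16 -2.043 0.42
v -3.858 -2.687 -0.154
f 2 1 4
f 2 4 3
f 4 1 5
f 4 5 3
f 5 1 6
f 5 6 3
f 6 1 7
f 6 7 3
f 7 1 8
f 7 8 3
f 8 1 9
f 8 9 3
f 9 1 10
f 9 10 3
f 10 1 11
f 10 11 3
f 11 1 12
f 11 12 3
f 12 1 13
f 12 13 3
f 13 1 2
f 13 2 3
f 14 51 30
f 51 25 54
f 30 54 19
f 51 54 30
f 14 30 26
f 30 19 31
f 26 31 15
f 30 31 26
f 14 26 35
f 26 15 36
f 35 36 21
f 26 36 35
f 14 35 47
f 35 21 50
f 47 50 24
f 35 50 47
f 14 47 51
f 47 24 55
f 51 55 25
f 47 55 51
f 15 31 42
f 31 19 45
f 42 45 23
f 31 45 42
f 19 54 32
f 54 25 53
f 32 53 18
f 54 53 32
f 25 55 52
f 55 24 48
f 52 48 16
f 55 48 52
f 24 50 49
f 50 21 37
f 49 37 20
f 50 37 49
f 21 36 41
f 36 15 38
f 41 38 22
f 36 38 41
f 17 43 29
f 43 23 44
f 29 44 18
f 43 44 29
f 17 29 27
f 29 18 28
f 27 28 16
f 29 28 27
f 17 27 34
f 27 16 33
f 34 33 20
f 27 33 34
f 17 34 39
f 34 20 40
f 39 40 22
f 34 40 39
f 17 39 43
f 39 22 46
f 43 46 23
f 39 46 43
f 18 44 32
f 44 23 45
f 32 45 19
f 44 45 32
f 16 28 52
f 28 18 53
f 52 53 25
f 28 53 52
f 20 33 49
f 33 16 48
f 49 48 24
f 33 48 49
f 22 40 41
f 40 20 37
f 41 37 21
f 40 37 41
f 23 46 42
f 46 22 38
f 42 38 15
f 46 38 42



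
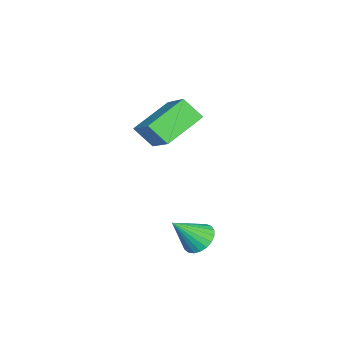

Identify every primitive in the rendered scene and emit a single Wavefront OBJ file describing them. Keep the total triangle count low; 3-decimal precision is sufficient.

v -2.913 -1.777 0.135
v -1.551 -0.803 1.246
v -2.823 -0.988 -0.668
v -1.46 -0.014 0.443
v -1.54 -2.766 -0.683
v -0.177 -1.792 0.428
v -1.449 -1.977 -1.486
v -0.087 -1.003 -0.375
v 1.131 0.503 -4.547
v 1.529 1.093 -4.345
v 1.789 -0.343 -3.373
v 1.273 1.128 -4.177
v 0.993 1.054 -4.073
v 0.737 0.885 -4.051
v 0.549 0.65 -4.115
v 0.461 0.39 -4.254
v 0.49 0.149 -4.443
v 0.629 -0.031 -4.651
v 0.855 -0.118 -4.84
v 1.129 -0.098 -4.979
v 1.403 0.026 -5.043
v 1.63 0.232 -5.022
v 1.771 0.486 -4.918
v 1.801 0.742 -4.751
v 1.716 0.957 -4.548
f 2 4 1
f 5 2 1
f 1 4 3
f 3 5 1
f 2 8 4
f 6 2 5
f 6 8 2
f 4 8 3
f 7 5 3
f 3 8 7
f 7 6 5
f 8 6 7
f 10 9 12
f 10 12 11
f 12 9 13
f 12 13 11
f 13 9 14
f 13 14 11
f 14 9 15
f 14 15 11
f 15 9 16
f 15 16 11
f 16 9 17
f 16 17 11
f 17 9 18
f 17 18 11
f 18 9 19
f 18 19 11
f 19 9 20
f 19 20 11
f 20 9 21
f 20 21 11
f 21 9 22
f 21 22 11
f 22 9 23
f 22 23 11
f 23 9 24
f 23 24 11
f 24 9 25
f 24 25 11
f 25 9 10
f 25 10 11



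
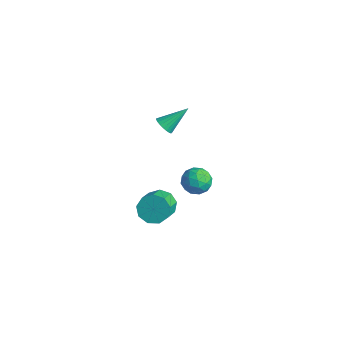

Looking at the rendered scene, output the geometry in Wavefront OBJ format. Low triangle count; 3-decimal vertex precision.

v -0.952 0.001 2.769
v -0.595 0.17 2.446
v -0.688 1.099 3.631
v -0.757 0.263 2.377
v -0.949 0.316 2.368
v -1.141 0.321 2.42
v -1.304 0.278 2.525
v -1.414 0.192 2.667
v -1.453 0.078 2.825
v -1.416 -0.048 2.974
v -1.309 -0.167 3.093
v -1.147 -0.26 3.161
v -0.955 -0.313 3.17
v -0.763 -0.319 3.118
v -0.6 -0.275 3.013
v -0.49 -0.19 2.871
v -0.451 -0.075 2.713
v -0.488 0.051 2.564
v -0.056 -0.818 -1.691
v 0.455 -0.842 -2.266
v 1.207 -1.685 -1.564
v 0.696 -1.662 -0.989
v 0.578 -0.454 -1.932
v 1.33 -1.297 -1.23
v 0.405 -0.237 -1.485
v 1.156 -1.08 -0.783
v 0.016 -0.291 -1.134
v 0.767 -1.135 -0.432
v -0.407 -0.593 -1.044
v 0.345 -1.436 -0.342
v -0.665 -1 -1.257
v 0.086 -1.843 -0.555
v -0.638 -1.322 -1.672
v 0.113 -2.165 -0.971
v -0.339 -1.408 -2.097
v 0.413 -2.252 -1.395
v 0.093 -1.219 -2.332
v 0.845 -2.062 -1.63
v -1.791 3.045 -3.284
v -1.221 2.549 -3.471
v -2.379 2.131 -2.649
v -1.809 1.635 -2.836
v -1.669 2.219 -2.342
v -1.306 2.784 -2.735
v -2.294 1.896 -3.385
v -1.931 2.461 -3.778
v -1.533 1.839 -3.534
v -1.146 2.038 -2.889
v -2.454 2.642 -3.231
v -2.067 2.841 -2.586
v -1.454 2.877 -3.434
v -2.146 1.803 -2.686
v -2.063 2.146 -2.396
v -1.728 1.855 -2.506
v -1.504 3.016 -3
v -1.169 2.724 -3.111
v -1.432 2.53 -2.447
v -2.431 1.956 -3.009
v -2.096 1.664 -3.12
v -1.872 2.825 -3.614
v -1.537 2.534 -3.724
v -2.168 2.15 -3.673
v -1.303 2.168 -3.58
v -1.648 1.631 -3.207
v -1.933 1.784 -3.53
v -1.72 2.116 -3.761
v -1.076 2.286 -3.201
v -1.421 1.748 -2.828
v -1.339 2.092 -2.537
v -1.125 2.424 -2.768
v -1.259 1.868 -3.238
v -2.179 2.932 -3.292
v -2.524 2.394 -2.919
v -2.475 2.256 -3.352
v -2.261 2.588 -3.583
v -1.952 3.049 -2.913
v -2.297 2.512 -2.54
v -1.88 2.564 -2.359
v -1.667 2.896 -2.59
v -2.341 2.812 -2.882
f 2 1 4
f 2 4 3
f 4 1 5
f 4 5 3
f 5 1 6
f 5 6 3
f 6 1 7
f 6 7 3
f 7 1 8
f 7 8 3
f 8 1 9
f 8 9 3
f 9 1 10
f 9 10 3
f 10 1 11
f 10 11 3
f 11 1 12
f 11 12 3
f 12 1 13
f 12 13 3
f 13 1 14
f 13 14 3
f 14 1 15
f 14 15 3
f 15 1 16
f 15 16 3
f 16 1 17
f 16 17 3
f 17 1 18
f 17 18 3
f 18 1 2
f 18 2 3
f 20 19 23
f 20 23 21
f 21 23 24
f 21 24 22
f 23 19 25
f 23 25 24
f 24 25 26
f 24 26 22
f 25 19 27
f 25 27 26
f 26 27 28
f 26 28 22
f 27 19 29
f 27 29 28
f 28 29 30
f 28 30 22
f 29 19 31
f 29 31 30
f 30 31 32
f 30 32 22
f 31 19 33
f 31 33 32
f 32 33 34
f 32 34 22
f 33 19 35
f 33 35 34
f 34 35 36
f 34 36 22
f 35 19 37
f 35 37 36
f 36 37 38
f 36 38 22
f 37 19 20
f 37 20 38
f 38 20 21
f 38 21 22
f 39 76 55
f 76 50 79
f 55 79 44
f 76 79 55
f 39 55 51
f 55 44 56
f 51 56 40
f 55 56 51
f 39 51 60
f 51 40 61
f 60 61 46
f 51 61 60
f 39 60 72
f 60 46 75
f 72 75 49
f 60 75 72
f 39 72 76
f 72 49 80
f 76 80 50
f 72 80 76
f 40 56 67
f 56 44 70
f 67 70 48
f 56 70 67
f 44 79 57
f 79 50 78
f 57 78 43
f 79 78 57
f 50 80 77
f 80 49 73
f 77 73 41
f 80 73 77
f 49 75 74
f 75 46 62
f 74 62 45
f 75 62 74
f 46 61 66
f 61 40 63
f 66 63 47
f 61 63 66
f 42 68 54
f 68 48 69
f 54 69 43
f 68 69 54
f 42 54 52
f 54 43 53
f 52 53 41
f 54 53 52
f 42 52 59
f 52 41 58
f 59 58 45
f 52 58 59
f 42 59 64
f 59 45 65
f 64 65 47
f 59 65 64
f 42 64 68
f 64 47 71
f 68 71 48
f 64 71 68
f 43 69 57
f 69 48 70
f 57 70 44
f 69 70 57
f 41 53 77
f 53 43 78
f 77 78 50
f 53 78 77
f 45 58 74
f 58 41 73
f 74 73 49
f 58 73 74
f 47 65 66
f 65 45 62
f 66 62 46
f 65 62 66
f 48 71 67
f 71 47 63
f 67 63 40
f 71 63 67



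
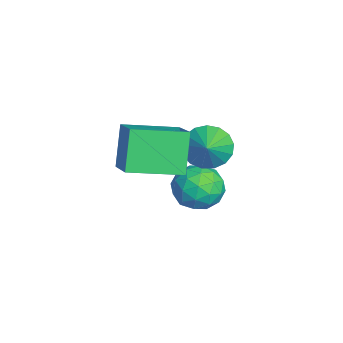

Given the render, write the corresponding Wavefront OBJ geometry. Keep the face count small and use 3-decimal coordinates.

v -1.457 0.019 1.343
v -0.923 0.211 0.593
v -0.403 -0.119 2.057
v -0.997 0.614 0.779
v -1.175 0.881 1.094
v -1.419 0.95 1.467
v -1.671 0.806 1.81
v -1.874 0.481 2.047
v -1.981 0.051 2.122
v -1.968 -0.387 2.019
v -1.838 -0.732 1.761
v -1.621 -0.905 1.407
v -1.366 -0.866 1.038
v -1.131 -0.625 0.74
v -0.972 -0.236 0.579
v -0.802 -3.07 3.228
v 0.622 -2.826 4.003
v -0.941 -1.021 2.839
v 0.483 -0.777 3.614
v 0.077 -3.303 1.686
v 1.501 -3.059 2.461
v -0.062 -1.254 1.297
v 1.362 -1.01 2.072
v -1.895 0.13 -1.674
v -1.326 0.666 -0.987
v -1.694 -1.266 -0.753
v -1.125 -0.73 -0.066
v -2.145 -0.546 -0.152
v -2.27 0.317 -0.721
v -0.75 -0.917 -1.019
v -0.875 -0.054 -1.588
v -0.618 0.018 -0.582
v -1.48 0.248 -0.046
v -1.54 -0.848 -1.694
v -2.402 -0.618 -1.158
v -1.628 0.521 -1.411
v -1.392 -1.121 -0.329
v -1.992 -1.012 -0.379
v -1.657 -0.697 0.025
v -2.183 0.316 -1.255
v -1.848 0.63 -0.851
v -2.33 -0.082 -0.36
v -1.172 -1.23 -0.889
v -0.837 -0.916 -0.485
v -1.363 0.097 -1.765
v -1.028 0.412 -1.361
v -0.69 -0.518 -1.38
v -0.877 0.455 -0.769
v -0.759 -0.366 -0.228
v -0.539 -0.476 -0.789
v -0.612 0.031 -1.123
v -1.384 0.59 -0.454
v -1.266 -0.231 0.087
v -1.866 -0.122 0.037
v -1.939 0.385 -0.298
v -0.968 0.209 -0.216
v -1.754 -0.369 -1.827
v -1.636 -1.19 -1.286
v -1.081 -0.985 -1.442
v -1.154 -0.478 -1.777
v -2.261 -0.234 -1.512
v -2.143 -1.055 -0.971
v -2.408 -0.631 -0.617
v -2.481 -0.124 -0.951
v -2.052 -0.809 -1.524
f 2 1 4
f 2 4 3
f 4 1 5
f 4 5 3
f 5 1 6
f 5 6 3
f 6 1 7
f 6 7 3
f 7 1 8
f 7 8 3
f 8 1 9
f 8 9 3
f 9 1 10
f 9 10 3
f 10 1 11
f 10 11 3
f 11 1 12
f 11 12 3
f 12 1 13
f 12 13 3
f 13 1 14
f 13 14 3
f 14 1 15
f 14 15 3
f 15 1 2
f 15 2 3
f 17 19 16
f 20 17 16
f 16 19 18
f 18 20 16
f 17 23 19
f 21 17 20
f 21 23 17
f 19 23 18
f 22 20 18
f 18 23 22
f 22 21 20
f 23 21 22
f 24 61 40
f 61 35 64
f 40 64 29
f 61 64 40
f 24 40 36
f 40 29 41
f 36 41 25
f 40 41 36
f 24 36 45
f 36 25 46
f 45 46 31
f 36 46 45
f 24 45 57
f 45 31 60
f 57 60 34
f 45 60 57
f 24 57 61
f 57 34 65
f 61 65 35
f 57 65 61
f 25 41 52
f 41 29 55
f 52 55 33
f 41 55 52
f 29 64 42
f 64 35 63
f 42 63 28
f 64 63 42
f 35 65 62
f 65 34 58
f 62 58 26
f 65 58 62
f 34 60 59
f 60 31 47
f 59 47 30
f 60 47 59
f 31 46 51
f 46 25 48
f 51 48 32
f 46 48 51
f 27 53 39
f 53 33 54
f 39 54 28
f 53 54 39
f 27 39 37
f 39 28 38
f 37 38 26
f 39 38 37
f 27 37 44
f 37 26 43
f 44 43 30
f 37 43 44
f 27 44 49
f 44 30 50
f 49 50 32
f 44 50 49
f 27 49 53
f 49 32 56
f 53 56 33
f 49 56 53
f 28 54 42
f 54 33 55
f 42 55 29
f 54 55 42
f 26 38 62
f 38 28 63
f 62 63 35
f 38 63 62
f 30 43 59
f 43 26 58
f 59 58 34
f 43 58 59
f 32 50 51
f 50 30 47
f 51 47 31
f 50 47 51
f 33 56 52
f 56 32 48
f 52 48 25
f 56 48 52



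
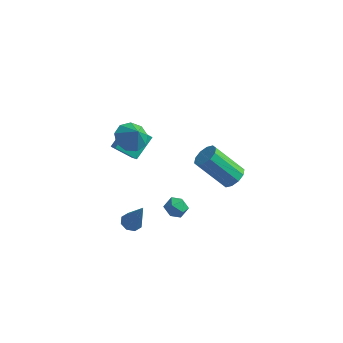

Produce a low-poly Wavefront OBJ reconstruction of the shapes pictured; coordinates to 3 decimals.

v -2.308 -3.126 3.173
v -1.53 -3.025 2.751
v -1.752 -3.414 4.127
v -1.698 -2.499 3.008
v -2.151 -2.266 3.341
v -2.677 -2.436 3.596
v -3.03 -2.928 3.654
v -3.045 -3.514 3.486
v -2.715 -3.917 3.172
v -2.194 -3.951 2.859
v -1.726 -3.599 2.693
v 3.198 -2.846 2.041
v 3.739 -2.881 2.516
v 2.362 -3.27 4.053
v 1.822 -3.234 3.579
v 3.599 -2.459 2.498
v 2.222 -2.848 4.035
v 3.307 -2.185 2.305
v 1.93 -2.573 3.843
v 2.973 -2.163 2.012
v 1.596 -2.551 3.549
v 2.725 -2.401 1.73
v 1.348 -2.79 3.267
v 2.658 -2.81 1.567
v 1.281 -3.199 3.104
v 2.798 -3.232 1.585
v 1.421 -3.621 3.122
v 3.09 -3.507 1.777
v 1.713 -3.895 3.315
v 3.424 -3.529 2.071
v 2.047 -3.917 3.608
v 3.672 -3.29 2.353
v 2.295 -3.679 3.89
v -2.197 -3.477 -3.783
v -1.799 -3.872 -3.998
v -1.403 -3.683 -1.937
v -1.645 -3.44 -4.016
v -1.814 -3.03 -3.898
v -2.207 -2.882 -3.712
v -2.594 -3.082 -3.568
v -2.748 -3.515 -3.55
v -2.579 -3.925 -3.669
v -2.186 -4.073 -3.854
v 0.312 -2.711 -1.294
v 0.617 -3.157 -0.876
v -0.017 -3.543 -1.944
v 0.288 -3.989 -1.526
v -0.268 -3.652 -1.317
v -0.065 -3.138 -0.916
v 0.665 -3.562 -1.904
v 0.868 -3.048 -1.503
v 0.835 -3.684 -1.254
v 0.259 -3.739 -0.891
v 0.341 -2.961 -1.929
v -0.235 -3.016 -1.566
v -4.815 -0.678 -0.981
v -4.536 0.582 -0.105
v -3.694 -0.454 -1.66
v -3.415 0.806 -0.784
v -4.125 -1.446 -0.096
v -3.846 -0.186 0.78
v -3.004 -1.222 -0.775
v -2.725 0.038 0.101
f 2 1 4
f 2 4 3
f 4 1 5
f 4 5 3
f 5 1 6
f 5 6 3
f 6 1 7
f 6 7 3
f 7 1 8
f 7 8 3
f 8 1 9
f 8 9 3
f 9 1 10
f 9 10 3
f 10 1 11
f 10 11 3
f 11 1 2
f 11 2 3
f 13 12 16
f 13 16 14
f 14 16 17
f 14 17 15
f 16 12 18
f 16 18 17
f 17 18 19
f 17 19 15
f 18 12 20
f 18 20 19
f 19 20 21
f 19 21 15
f 20 12 22
f 20 22 21
f 21 22 23
f 21 23 15
f 22 12 24
f 22 24 23
f 23 24 25
f 23 25 15
f 24 12 26
f 24 26 25
f 25 26 27
f 25 27 15
f 26 12 28
f 26 28 27
f 27 28 29
f 27 29 15
f 28 12 30
f 28 30 29
f 29 30 31
f 29 31 15
f 30 12 32
f 30 32 31
f 31 32 33
f 31 33 15
f 32 12 13
f 32 13 33
f 33 13 14
f 33 14 15
f 35 34 37
f 35 37 36
f 37 34 38
f 37 38 36
f 38 34 39
f 38 39 36
f 39 34 40
f 39 40 36
f 40 34 41
f 40 41 36
f 41 34 42
f 41 42 36
f 42 34 43
f 42 43 36
f 43 34 35
f 43 35 36
f 44 55 49
f 44 49 45
f 44 45 51
f 44 51 54
f 44 54 55
f 45 49 53
f 49 55 48
f 55 54 46
f 54 51 50
f 51 45 52
f 47 53 48
f 47 48 46
f 47 46 50
f 47 50 52
f 47 52 53
f 48 53 49
f 46 48 55
f 50 46 54
f 52 50 51
f 53 52 45
f 57 59 56
f 60 57 56
f 56 59 58
f 58 60 56
f 57 63 59
f 61 57 60
f 61 63 57
f 59 63 58
f 62 60 58
f 58 63 62
f 62 61 60
f 63 61 62



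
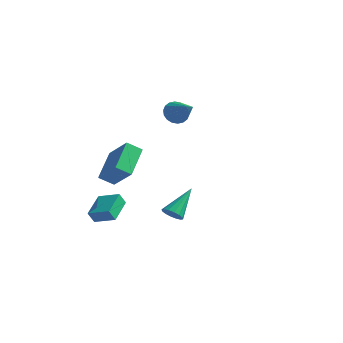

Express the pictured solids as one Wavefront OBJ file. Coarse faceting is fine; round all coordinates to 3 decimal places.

v 0.341 -4.521 0.834
v -0.284 -2.795 2.028
v -1.194 -4.187 -0.452
v -1.819 -2.462 0.742
v 0.959 -3.898 0.258
v 0.334 -2.173 1.452
v -0.576 -3.565 -1.028
v -1.201 -1.839 0.166
v 3.707 -3.808 -2.086
v 4.243 -3.553 -2.398
v 3.773 -2.192 -0.654
v 3.97 -3.405 -2.553
v 3.627 -3.365 -2.582
v 3.305 -3.443 -2.479
v 3.091 -3.619 -2.27
v 3.042 -3.846 -2.013
v 3.172 -4.062 -1.774
v 3.445 -4.211 -1.62
v 3.788 -4.251 -1.59
v 4.109 -4.172 -1.693
v 4.323 -3.996 -1.902
v 4.372 -3.769 -2.16
v -2.239 4.152 1.905
v -1.807 4.84 1.623
v -0.481 3.468 2.935
v -1.953 4.962 1.955
v -2.157 4.923 2.277
v -2.377 4.732 2.525
v -2.569 4.426 2.65
v -2.697 4.066 2.628
v -2.733 3.723 2.463
v -2.672 3.465 2.187
v -2.525 3.343 1.855
v -2.322 3.381 1.533
v -2.102 3.572 1.285
v -1.909 3.878 1.16
v -1.782 4.239 1.182
v -1.745 4.582 1.347
v -1.555 -4.155 -3.999
v -1.72 -4.518 -3.26
v -2.104 -2.58 -3.348
v -2.269 -2.943 -2.608
v -0.251 -3.877 -3.572
v -0.416 -4.24 -2.832
v -0.8 -2.302 -2.92
v -0.965 -2.665 -2.181
f 2 4 1
f 5 2 1
f 1 4 3
f 3 5 1
f 2 8 4
f 6 2 5
f 6 8 2
f 4 8 3
f 7 5 3
f 3 8 7
f 7 6 5
f 8 6 7
f 10 9 12
f 10 12 11
f 12 9 13
f 12 13 11
f 13 9 14
f 13 14 11
f 14 9 15
f 14 15 11
f 15 9 16
f 15 16 11
f 16 9 17
f 16 17 11
f 17 9 18
f 17 18 11
f 18 9 19
f 18 19 11
f 19 9 20
f 19 20 11
f 20 9 21
f 20 21 11
f 21 9 22
f 21 22 11
f 22 9 10
f 22 10 11
f 24 23 26
f 24 26 25
f 26 23 27
f 26 27 25
f 27 23 28
f 27 28 25
f 28 23 29
f 28 29 25
f 29 23 30
f 29 30 25
f 30 23 31
f 30 31 25
f 31 23 32
f 31 32 25
f 32 23 33
f 32 33 25
f 33 23 34
f 33 34 25
f 34 23 35
f 34 35 25
f 35 23 36
f 35 36 25
f 36 23 37
f 36 37 25
f 37 23 38
f 37 38 25
f 38 23 24
f 38 24 25
f 40 42 39
f 43 40 39
f 39 42 41
f 41 43 39
f 40 46 42
f 44 40 43
f 44 46 40
f 42 46 41
f 45 43 41
f 41 46 45
f 45 44 43
f 46 44 45



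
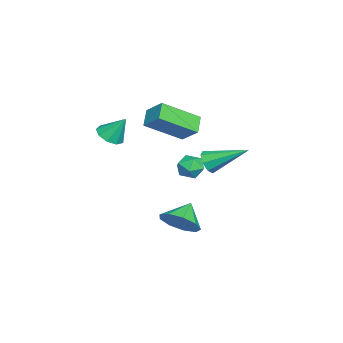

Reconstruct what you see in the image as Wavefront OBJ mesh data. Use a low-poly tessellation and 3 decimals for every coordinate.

v 0.616 -0.857 -2.256
v 1.132 -1.264 -1.45
v -0.376 -0.503 -1.444
v 1.309 -0.579 -1.532
v 1.161 -0.025 -1.953
v 0.759 0.14 -2.515
v 0.289 -0.161 -2.957
v -0.027 -0.788 -3.071
v -0.043 -1.447 -2.804
v 0.249 -1.83 -2.28
v 0.713 -1.757 -1.746
v 0.118 0.333 1.5
v 0.382 0.606 0.948
v 0.162 2.187 2.44
v -0.131 0.618 0.948
v -0.498 0.463 1.271
v -0.504 0.232 1.728
v -0.145 0.059 2.052
v 0.367 0.047 2.052
v 0.734 0.202 1.729
v 0.74 0.434 1.272
v 0.51 -4.036 3.052
v 1.246 -4.035 2.973
v 0.63 -3.284 4.168
v 1.045 -3.64 2.728
v 0.593 -3.43 2.635
v 0.103 -3.503 2.738
v -0.197 -3.826 2.987
v -0.166 -4.247 3.267
v 0.181 -4.568 3.447
v 0.682 -4.641 3.442
v 1.102 -4.43 3.254
v -1.569 -2.772 3.801
v -1.035 -1.96 4.554
v -2.437 -1.135 2.652
v -1.903 -0.323 3.406
v -0.737 -2.757 3.194
v -0.203 -1.945 3.948
v -1.605 -1.12 2.046
v -1.071 -0.308 2.799
v -0.661 0.041 0.711
v -0.206 -0.55 0.696
v -1.614 -0.69 0.584
v -1.159 -1.281 0.569
v -1.247 -0.894 1.201
v -0.658 -0.442 1.28
v -1.162 -0.798 0
v -0.573 -0.346 0.079
v -0.515 -1.068 0.257
v -0.568 -1.128 0.999
v -1.252 -0.112 0.281
v -1.305 -0.172 1.023
f 2 1 4
f 2 4 3
f 4 1 5
f 4 5 3
f 5 1 6
f 5 6 3
f 6 1 7
f 6 7 3
f 7 1 8
f 7 8 3
f 8 1 9
f 8 9 3
f 9 1 10
f 9 10 3
f 10 1 11
f 10 11 3
f 11 1 2
f 11 2 3
f 13 12 15
f 13 15 14
f 15 12 16
f 15 16 14
f 16 12 17
f 16 17 14
f 17 12 18
f 17 18 14
f 18 12 19
f 18 19 14
f 19 12 20
f 19 20 14
f 20 12 21
f 20 21 14
f 21 12 13
f 21 13 14
f 23 22 25
f 23 25 24
f 25 22 26
f 25 26 24
f 26 22 27
f 26 27 24
f 27 22 28
f 27 28 24
f 28 22 29
f 28 29 24
f 29 22 30
f 29 30 24
f 30 22 31
f 30 31 24
f 31 22 32
f 31 32 24
f 32 22 23
f 32 23 24
f 34 36 33
f 37 34 33
f 33 36 35
f 35 37 33
f 34 40 36
f 38 34 37
f 38 40 34
f 36 40 35
f 39 37 35
f 35 40 39
f 39 38 37
f 40 38 39
f 41 52 46
f 41 46 42
f 41 42 48
f 41 48 51
f 41 51 52
f 42 46 50
f 46 52 45
f 52 51 43
f 51 48 47
f 48 42 49
f 44 50 45
f 44 45 43
f 44 43 47
f 44 47 49
f 44 49 50
f 45 50 46
f 43 45 52
f 47 43 51
f 49 47 48
f 50 49 42



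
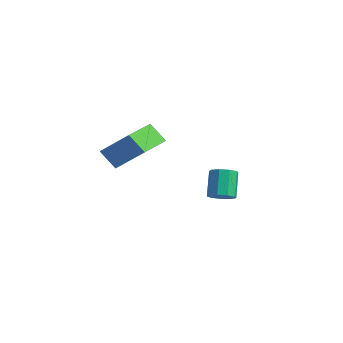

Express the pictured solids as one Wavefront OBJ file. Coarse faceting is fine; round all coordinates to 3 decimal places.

v -2.671 0.947 -3.397
v -2.323 0.552 -3.089
v -2.9 0.958 -1.915
v -3.249 1.353 -2.223
v -2.128 0.92 -3.121
v -2.705 1.326 -1.947
v -2.188 1.3 -3.282
v -2.765 1.706 -2.107
v -2.473 1.515 -3.496
v -3.05 1.921 -2.322
v -2.852 1.464 -3.665
v -3.429 1.871 -2.491
v -3.146 1.172 -3.708
v -3.723 1.578 -2.534
v -3.218 0.773 -3.606
v -3.795 1.18 -2.431
v -3.034 0.457 -3.406
v -3.611 0.863 -2.232
v -2.681 0.369 -3.202
v -3.258 0.775 -2.028
v -3.118 -3.333 0.321
v -2.02 -2.611 1.399
v -2.601 -2.911 -0.489
v -1.503 -2.188 0.588
v -2.097 -4.752 0.232
v -0.999 -4.029 1.309
v -1.58 -4.329 -0.579
v -0.482 -3.607 0.499
f 2 1 5
f 2 5 3
f 3 5 6
f 3 6 4
f 5 1 7
f 5 7 6
f 6 7 8
f 6 8 4
f 7 1 9
f 7 9 8
f 8 9 10
f 8 10 4
f 9 1 11
f 9 11 10
f 10 11 12
f 10 12 4
f 11 1 13
f 11 13 12
f 12 13 14
f 12 14 4
f 13 1 15
f 13 15 14
f 14 15 16
f 14 16 4
f 15 1 17
f 15 17 16
f 16 17 18
f 16 18 4
f 17 1 19
f 17 19 18
f 18 19 20
f 18 20 4
f 19 1 2
f 19 2 20
f 20 2 3
f 20 3 4
f 22 24 21
f 25 22 21
f 21 24 23
f 23 25 21
f 22 28 24
f 26 22 25
f 26 28 22
f 24 28 23
f 27 25 23
f 23 28 27
f 27 26 25
f 28 26 27



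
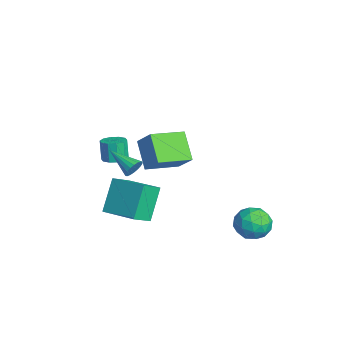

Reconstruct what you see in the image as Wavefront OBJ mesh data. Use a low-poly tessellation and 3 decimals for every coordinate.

v 2.089 -3.483 -1.823
v 1.111 -2.754 -0.101
v 3.679 -2.208 -1.459
v 2.701 -1.48 0.263
v 2.699 -4.46 -1.063
v 1.721 -3.732 0.659
v 4.289 -3.186 -0.699
v 3.311 -2.457 1.023
v 2.752 2.91 -3.006
v 3.312 3.788 -3.262
v 3.988 2.452 -1.878
v 4.548 3.33 -2.134
v 3.624 3.42 -1.596
v 2.86 3.703 -2.293
v 4.44 2.537 -2.847
v 3.676 2.82 -3.544
v 4.354 3.558 -3.164
v 3.85 4.104 -2.39
v 3.45 2.136 -2.75
v 2.946 2.682 -1.976
v 2.924 3.389 -3.233
v 4.376 2.851 -1.907
v 3.834 2.904 -1.59
v 4.162 3.42 -1.741
v 2.658 3.339 -2.664
v 2.987 3.856 -2.814
v 3.171 3.639 -1.835
v 4.313 2.384 -2.326
v 4.642 2.901 -2.476
v 3.138 2.82 -3.399
v 3.466 3.336 -3.55
v 4.129 2.601 -3.305
v 3.865 3.77 -3.326
v 4.592 3.501 -2.662
v 4.528 3.035 -3.082
v 4.079 3.201 -3.492
v 3.569 4.091 -2.871
v 4.295 3.822 -2.208
v 3.753 3.875 -1.892
v 3.304 4.041 -2.302
v 4.182 3.956 -2.813
v 3.005 2.418 -2.932
v 3.731 2.149 -2.269
v 3.996 2.199 -2.838
v 3.547 2.365 -3.248
v 2.708 2.739 -2.478
v 3.435 2.47 -1.814
v 3.221 3.039 -1.648
v 2.772 3.205 -2.058
v 3.118 2.284 -2.327
v 2.286 -2.182 1.481
v 0.926 -2.275 2.703
v 1.785 -0.312 1.066
v 0.425 -0.405 2.287
v 3.215 -1.695 2.553
v 1.855 -1.788 3.774
v 2.714 0.175 2.137
v 1.354 0.082 3.359
v -2.68 -2.749 -1.024
v -2.104 -3.164 -0.856
v -2.463 -3.166 0.372
v -3.04 -2.751 0.204
v -1.98 -2.732 -0.82
v -2.339 -2.734 0.409
v -2.124 -2.306 -0.861
v -2.483 -2.308 0.368
v -2.48 -2.05 -0.965
v -2.839 -2.052 0.264
v -2.913 -2.06 -1.091
v -3.272 -2.062 0.138
v -3.257 -2.334 -1.192
v -3.616 -2.336 0.036
v -3.381 -2.766 -1.229
v -3.74 -2.768 -0
v -3.237 -3.192 -1.188
v -3.596 -3.194 0.041
v -2.881 -3.448 -1.084
v -3.24 -3.45 0.145
v -2.448 -3.438 -0.958
v -2.807 -3.44 0.271
v 4.508 -3.182 3.225
v 4.82 -3.237 3.722
v 3.272 -4.138 3.895
v 4.677 -3.021 3.766
v 4.501 -2.837 3.703
v 4.326 -2.722 3.545
v 4.187 -2.697 3.324
v 4.111 -2.769 3.083
v 4.114 -2.922 2.87
v 4.195 -3.127 2.727
v 4.338 -3.343 2.683
v 4.515 -3.527 2.746
v 4.69 -3.643 2.904
v 4.829 -3.667 3.125
v 4.904 -3.596 3.366
v 4.901 -3.442 3.579
f 2 4 1
f 5 2 1
f 1 4 3
f 3 5 1
f 2 8 4
f 6 2 5
f 6 8 2
f 4 8 3
f 7 5 3
f 3 8 7
f 7 6 5
f 8 6 7
f 9 46 25
f 46 20 49
f 25 49 14
f 46 49 25
f 9 25 21
f 25 14 26
f 21 26 10
f 25 26 21
f 9 21 30
f 21 10 31
f 30 31 16
f 21 31 30
f 9 30 42
f 30 16 45
f 42 45 19
f 30 45 42
f 9 42 46
f 42 19 50
f 46 50 20
f 42 50 46
f 10 26 37
f 26 14 40
f 37 40 18
f 26 40 37
f 14 49 27
f 49 20 48
f 27 48 13
f 49 48 27
f 20 50 47
f 50 19 43
f 47 43 11
f 50 43 47
f 19 45 44
f 45 16 32
f 44 32 15
f 45 32 44
f 16 31 36
f 31 10 33
f 36 33 17
f 31 33 36
f 12 38 24
f 38 18 39
f 24 39 13
f 38 39 24
f 12 24 22
f 24 13 23
f 22 23 11
f 24 23 22
f 12 22 29
f 22 11 28
f 29 28 15
f 22 28 29
f 12 29 34
f 29 15 35
f 34 35 17
f 29 35 34
f 12 34 38
f 34 17 41
f 38 41 18
f 34 41 38
f 13 39 27
f 39 18 40
f 27 40 14
f 39 40 27
f 11 23 47
f 23 13 48
f 47 48 20
f 23 48 47
f 15 28 44
f 28 11 43
f 44 43 19
f 28 43 44
f 17 35 36
f 35 15 32
f 36 32 16
f 35 32 36
f 18 41 37
f 41 17 33
f 37 33 10
f 41 33 37
f 52 54 51
f 55 52 51
f 51 54 53
f 53 55 51
f 52 58 54
f 56 52 55
f 56 58 52
f 54 58 53
f 57 55 53
f 53 58 57
f 57 56 55
f 58 56 57
f 60 59 63
f 60 63 61
f 61 63 64
f 61 64 62
f 63 59 65
f 63 65 64
f 64 65 66
f 64 66 62
f 65 59 67
f 65 67 66
f 66 67 68
f 66 68 62
f 67 59 69
f 67 69 68
f 68 69 70
f 68 70 62
f 69 59 71
f 69 71 70
f 70 71 72
f 70 72 62
f 71 59 73
f 71 73 72
f 72 73 74
f 72 74 62
f 73 59 75
f 73 75 74
f 74 75 76
f 74 76 62
f 75 59 77
f 75 77 76
f 76 77 78
f 76 78 62
f 77 59 79
f 77 79 78
f 78 79 80
f 78 80 62
f 79 59 60
f 79 60 80
f 80 60 61
f 80 61 62
f 82 81 84
f 82 84 83
f 84 81 85
f 84 85 83
f 85 81 86
f 85 86 83
f 86 81 87
f 86 87 83
f 87 81 88
f 87 88 83
f 88 81 89
f 88 89 83
f 89 81 90
f 89 90 83
f 90 81 91
f 90 91 83
f 91 81 92
f 91 92 83
f 92 81 93
f 92 93 83
f 93 81 94
f 93 94 83
f 94 81 95
f 94 95 83
f 95 81 96
f 95 96 83
f 96 81 82
f 96 82 83



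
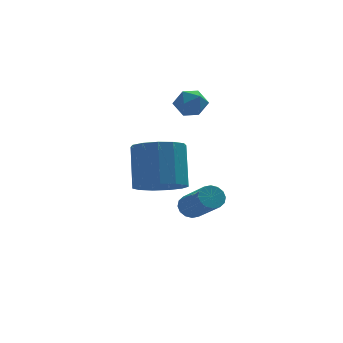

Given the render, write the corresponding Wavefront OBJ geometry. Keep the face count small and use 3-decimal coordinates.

v 0.338 0.131 0.17
v 1.159 -0.337 0.429
v 1.263 0.701 1.97
v 0.442 1.169 1.71
v 1.316 0.097 0.126
v 1.421 1.135 1.667
v 1.163 0.542 -0.163
v 1.267 1.58 1.377
v 0.748 0.856 -0.346
v 0.852 1.894 1.194
v 0.202 0.94 -0.366
v 0.307 1.978 1.174
v -0.3 0.768 -0.216
v -0.196 1.805 1.325
v -0.6 0.393 0.057
v -0.496 1.43 1.598
v -0.602 -0.065 0.366
v -0.498 0.972 1.906
v -0.306 -0.461 0.612
v -0.201 0.577 2.152
v 0.195 -0.668 0.718
v 0.299 0.369 2.258
v 0.741 -0.622 0.65
v 0.845 0.415 2.19
v 1.77 4.058 2.928
v 2.355 4 2.56
v 1.665 2.94 2.94
v 2.25 2.882 2.572
v 2.274 3.102 3.229
v 2.339 3.792 3.222
v 1.681 3.148 2.278
v 1.746 3.838 2.271
v 2.3 3.437 2.158
v 2.667 3.408 2.746
v 1.353 3.532 2.754
v 1.72 3.503 3.342
v 1.895 2.723 -2.174
v 2.137 2.476 -2.589
v 2.647 1.15 -1.5
v 2.405 1.397 -1.086
v 2.334 2.642 -2.479
v 2.844 1.316 -1.39
v 2.412 2.829 -2.287
v 2.922 1.503 -1.198
v 2.352 2.989 -2.065
v 2.862 1.662 -0.976
v 2.17 3.077 -1.873
v 2.68 1.75 -0.784
v 1.914 3.07 -1.761
v 2.424 1.744 -0.672
v 1.653 2.97 -1.76
v 2.163 1.644 -0.671
v 1.456 2.804 -1.87
v 1.966 1.478 -0.781
v 1.378 2.617 -2.062
v 1.888 1.291 -0.973
v 1.438 2.458 -2.284
v 1.948 1.131 -1.195
v 1.62 2.37 -2.476
v 2.13 1.043 -1.387
v 1.876 2.376 -2.588
v 2.386 1.05 -1.499
f 2 1 5
f 2 5 3
f 3 5 6
f 3 6 4
f 5 1 7
f 5 7 6
f 6 7 8
f 6 8 4
f 7 1 9
f 7 9 8
f 8 9 10
f 8 10 4
f 9 1 11
f 9 11 10
f 10 11 12
f 10 12 4
f 11 1 13
f 11 13 12
f 12 13 14
f 12 14 4
f 13 1 15
f 13 15 14
f 14 15 16
f 14 16 4
f 15 1 17
f 15 17 16
f 16 17 18
f 16 18 4
f 17 1 19
f 17 19 18
f 18 19 20
f 18 20 4
f 19 1 21
f 19 21 20
f 20 21 22
f 20 22 4
f 21 1 23
f 21 23 22
f 22 23 24
f 22 24 4
f 23 1 2
f 23 2 24
f 24 2 3
f 24 3 4
f 25 36 30
f 25 30 26
f 25 26 32
f 25 32 35
f 25 35 36
f 26 30 34
f 30 36 29
f 36 35 27
f 35 32 31
f 32 26 33
f 28 34 29
f 28 29 27
f 28 27 31
f 28 31 33
f 28 33 34
f 29 34 30
f 27 29 36
f 31 27 35
f 33 31 32
f 34 33 26
f 38 37 41
f 38 41 39
f 39 41 42
f 39 42 40
f 41 37 43
f 41 43 42
f 42 43 44
f 42 44 40
f 43 37 45
f 43 45 44
f 44 45 46
f 44 46 40
f 45 37 47
f 45 47 46
f 46 47 48
f 46 48 40
f 47 37 49
f 47 49 48
f 48 49 50
f 48 50 40
f 49 37 51
f 49 51 50
f 50 51 52
f 50 52 40
f 51 37 53
f 51 53 52
f 52 53 54
f 52 54 40
f 53 37 55
f 53 55 54
f 54 55 56
f 54 56 40
f 55 37 57
f 55 57 56
f 56 57 58
f 56 58 40
f 57 37 59
f 57 59 58
f 58 59 60
f 58 60 40
f 59 37 61
f 59 61 60
f 60 61 62
f 60 62 40
f 61 37 38
f 61 38 62
f 62 38 39
f 62 39 40

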